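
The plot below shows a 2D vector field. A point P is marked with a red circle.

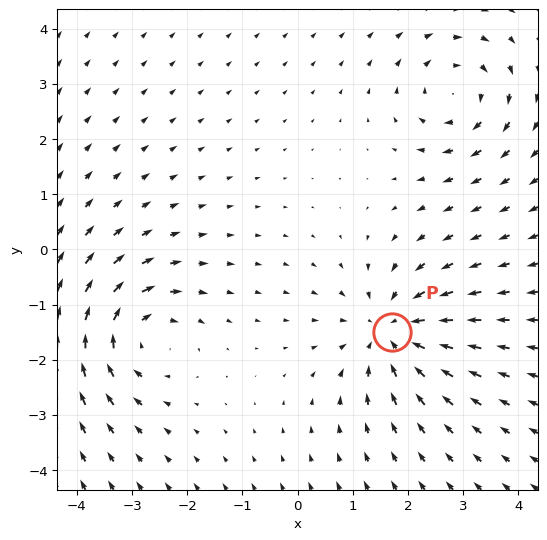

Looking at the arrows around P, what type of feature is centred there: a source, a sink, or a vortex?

sink

At P (1.7, -1.5) the arrows converge inward. Divergence about -3, curl ≈0 — negative divergence with near-zero curl is a sink.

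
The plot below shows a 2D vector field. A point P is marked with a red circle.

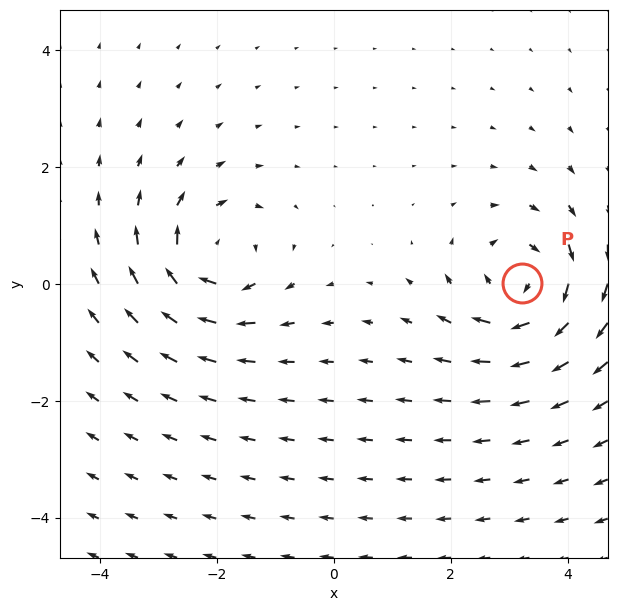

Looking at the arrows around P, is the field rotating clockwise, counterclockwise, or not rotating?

clockwise

Near P at (3.2, 0.0) the arrows circulate clockwise. The curl (z-component) there is about -6; negative curl means clockwise rotation.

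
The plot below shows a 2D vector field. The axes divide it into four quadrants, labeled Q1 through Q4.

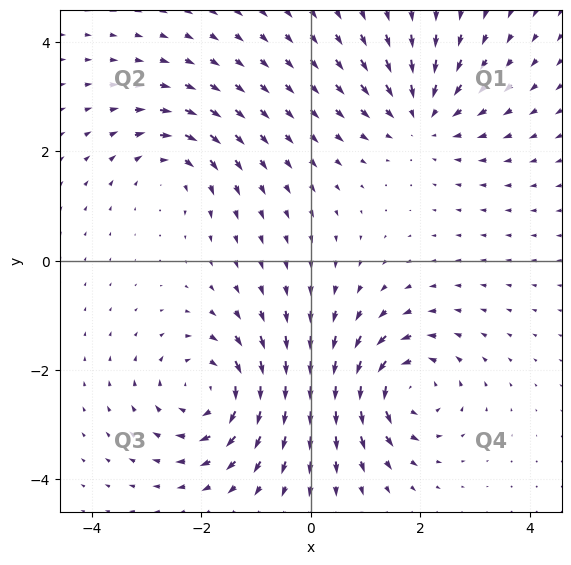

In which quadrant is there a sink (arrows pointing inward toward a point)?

Q1

The sink sits at approximately (2.0, 2.6), which lies in quadrant Q1. The divergence there is about -4, negative as expected for a sink.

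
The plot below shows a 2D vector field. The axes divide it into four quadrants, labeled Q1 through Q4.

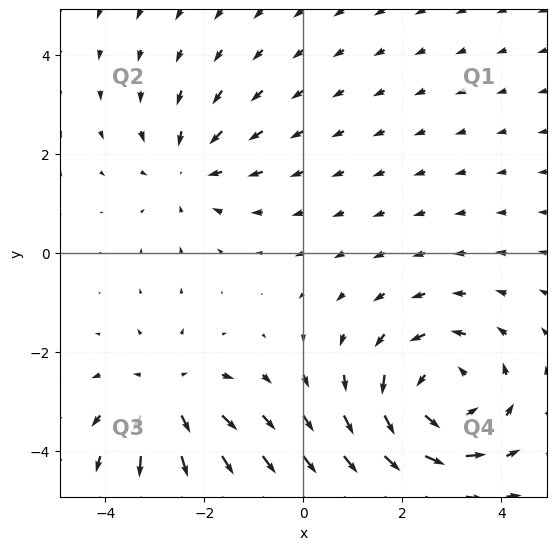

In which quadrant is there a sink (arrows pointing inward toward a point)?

Q2

The sink sits at approximately (-2.3, 1.7), which lies in quadrant Q2. The divergence there is about -3, negative as expected for a sink.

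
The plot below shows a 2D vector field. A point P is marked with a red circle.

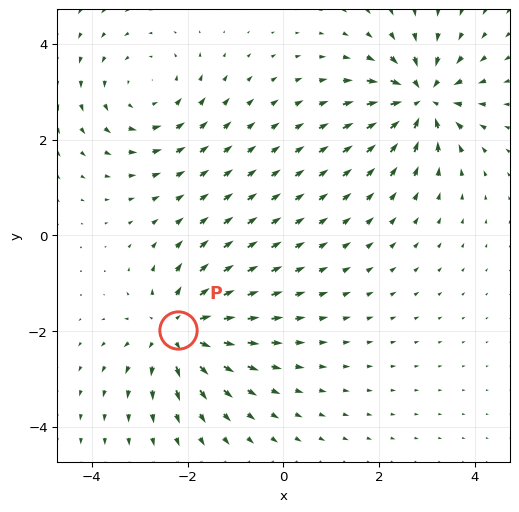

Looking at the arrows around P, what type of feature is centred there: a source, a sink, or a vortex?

At P (-2.2, -2.0) the arrows spread outward. Divergence about +5, curl ≈0 — positive divergence with near-zero curl is a source.

source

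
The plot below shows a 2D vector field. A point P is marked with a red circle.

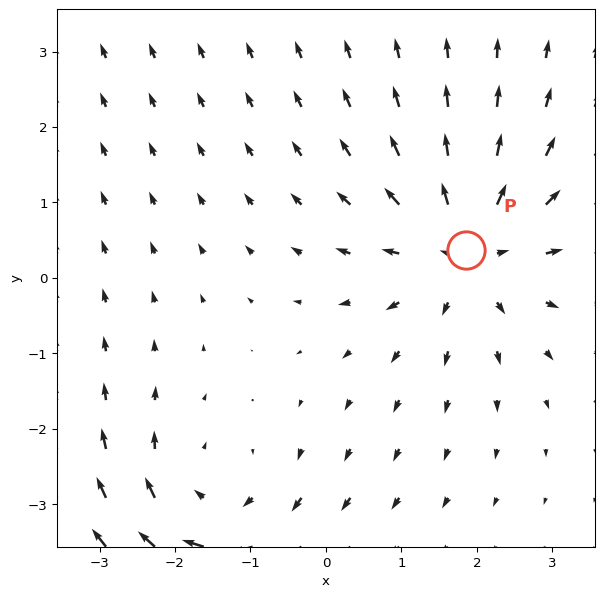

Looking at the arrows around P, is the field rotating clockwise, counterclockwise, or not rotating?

not rotating

Near P at (1.9, 0.4) the arrows show no circulation. The curl there is ≈0.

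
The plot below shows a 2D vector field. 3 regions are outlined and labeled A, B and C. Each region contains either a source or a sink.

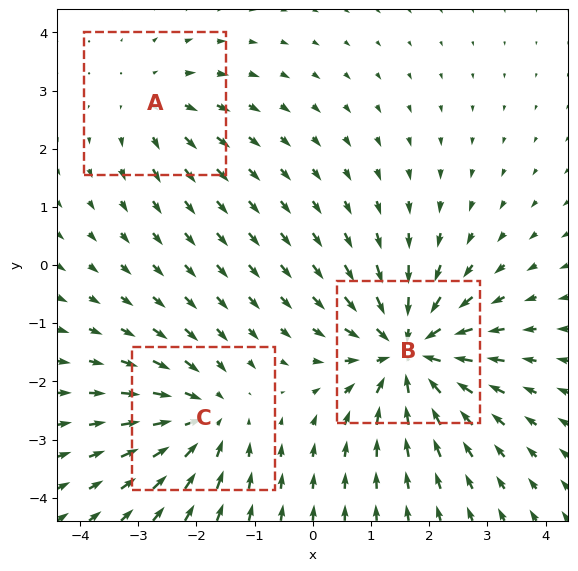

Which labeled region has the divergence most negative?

Divergence at each region's feature centre — A: about +2, B: about -5, C: about -3. Region B is most negative.

B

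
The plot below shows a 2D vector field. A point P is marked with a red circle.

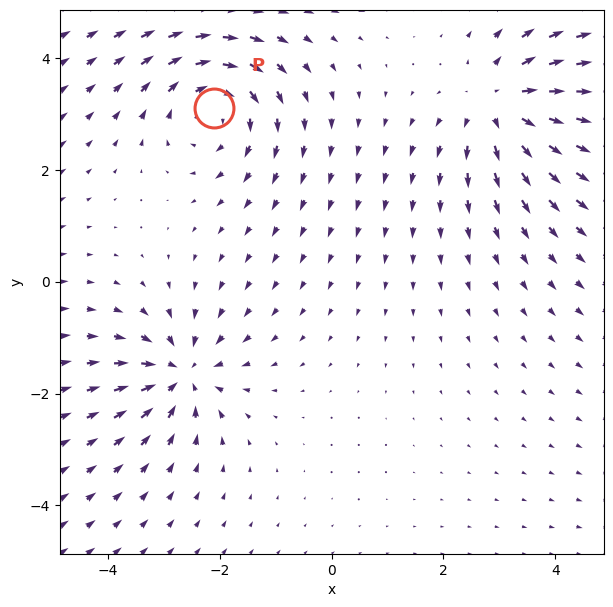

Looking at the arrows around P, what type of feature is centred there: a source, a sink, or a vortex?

vortex

At P (-2.1, 3.1) the arrows circulate clockwise. Divergence ≈0, curl about -3 — near-zero divergence with nonzero curl is a vortex.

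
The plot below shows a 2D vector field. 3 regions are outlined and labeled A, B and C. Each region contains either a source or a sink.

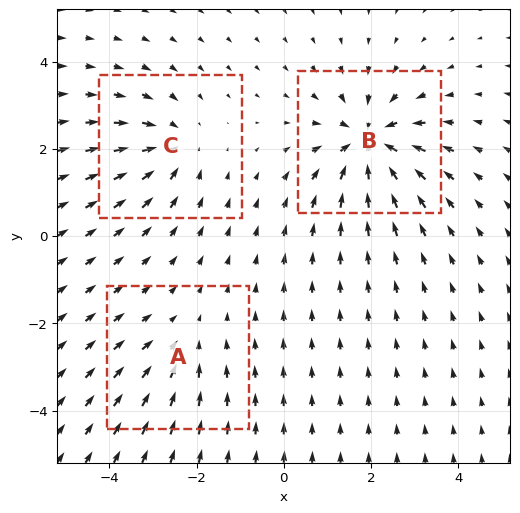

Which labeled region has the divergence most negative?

B

Divergence at each region's feature centre — A: about -2, B: about -5, C: about -3. Region B is most negative.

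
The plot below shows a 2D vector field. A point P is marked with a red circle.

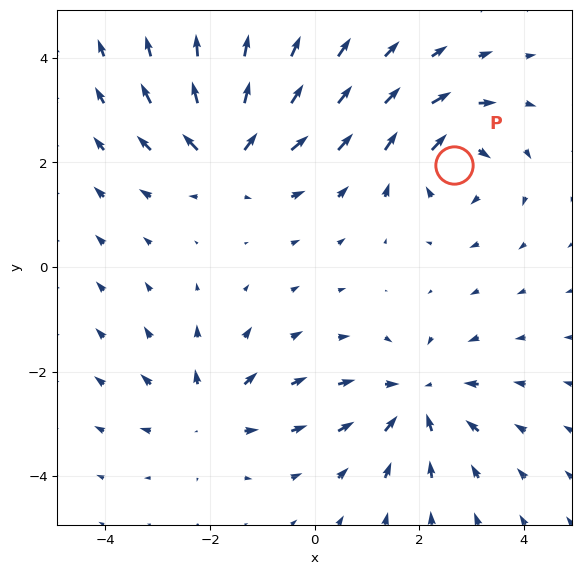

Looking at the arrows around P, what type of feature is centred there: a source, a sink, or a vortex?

At P (2.7, 1.9) the arrows circulate clockwise. Divergence ≈0, curl about -5 — near-zero divergence with nonzero curl is a vortex.

vortex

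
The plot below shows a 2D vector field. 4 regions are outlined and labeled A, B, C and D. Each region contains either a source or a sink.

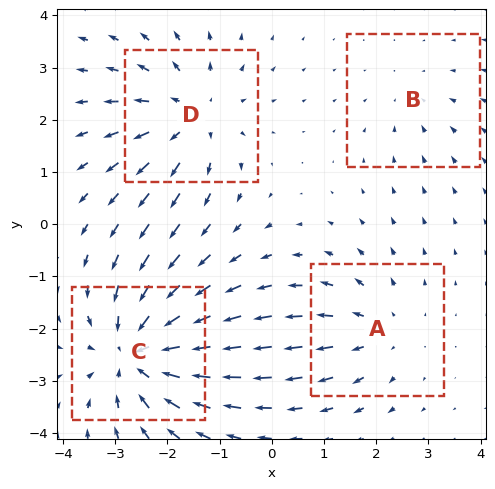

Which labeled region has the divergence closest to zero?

Divergence at each region's feature centre — A: about +3, B: about -2, C: about -6, D: about +4. Region B is closest to zero.

B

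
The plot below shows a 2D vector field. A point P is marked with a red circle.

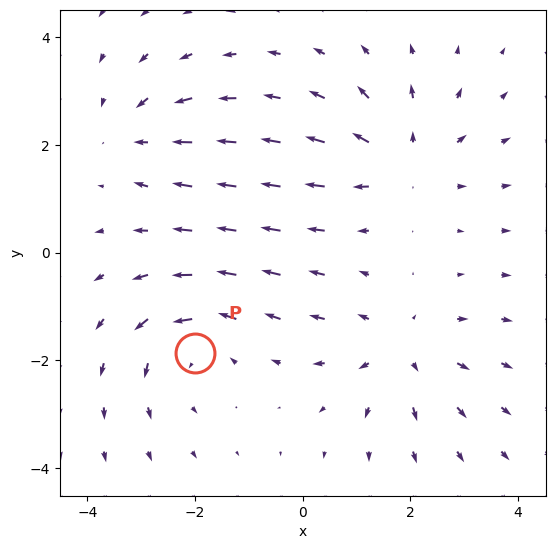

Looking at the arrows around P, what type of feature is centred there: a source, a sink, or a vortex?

vortex

At P (-2.0, -1.9) the arrows circulate counterclockwise. Divergence ≈0, curl about +3 — near-zero divergence with nonzero curl is a vortex.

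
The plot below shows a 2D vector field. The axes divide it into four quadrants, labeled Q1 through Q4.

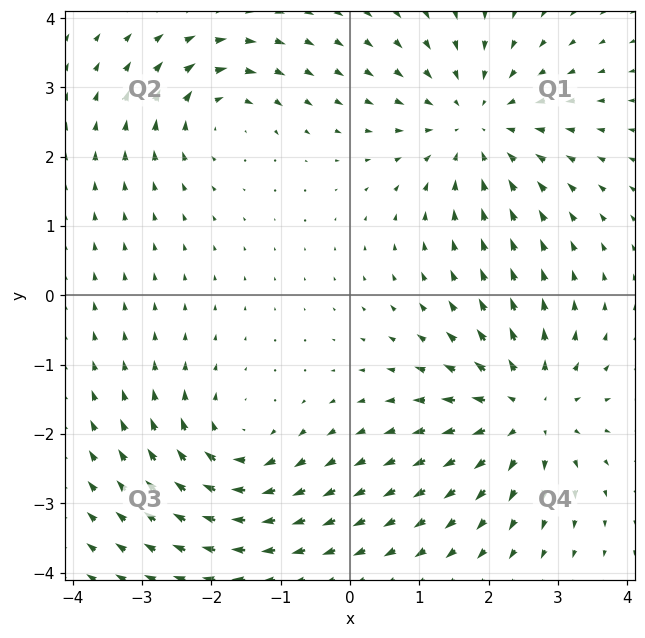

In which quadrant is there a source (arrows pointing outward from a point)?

Q4

The source sits at approximately (2.5, -1.7), which lies in quadrant Q4. The divergence there is about +5, positive as expected for a source.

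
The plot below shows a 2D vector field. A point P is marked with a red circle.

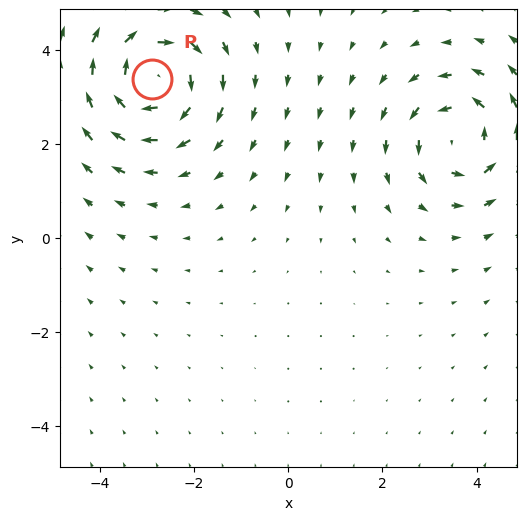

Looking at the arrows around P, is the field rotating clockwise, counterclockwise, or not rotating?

clockwise

Near P at (-2.9, 3.4) the arrows circulate clockwise. The curl (z-component) there is about -4; negative curl means clockwise rotation.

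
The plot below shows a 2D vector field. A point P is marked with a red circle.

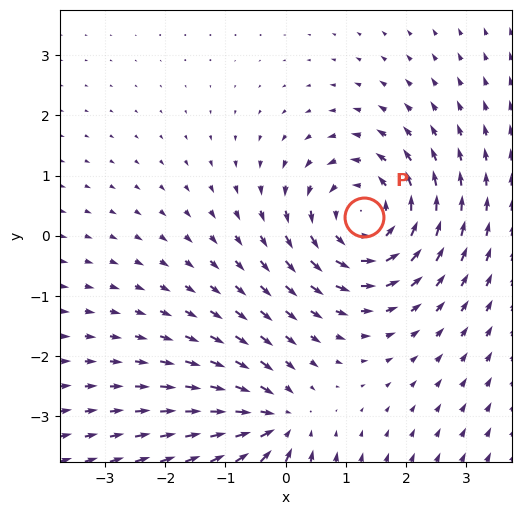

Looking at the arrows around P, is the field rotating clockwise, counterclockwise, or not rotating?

counterclockwise

Near P at (1.3, 0.3) the arrows circulate counterclockwise. The curl (z-component) there is about +5; positive curl means counterclockwise rotation.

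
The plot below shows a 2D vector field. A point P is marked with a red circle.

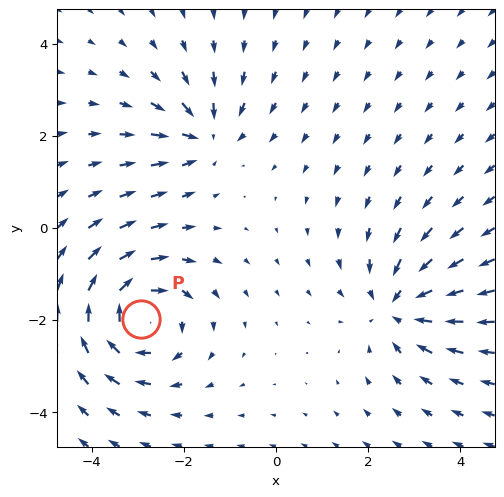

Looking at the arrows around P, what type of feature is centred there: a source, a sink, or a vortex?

vortex

At P (-2.9, -2.0) the arrows circulate clockwise. Divergence ≈0, curl about -5 — near-zero divergence with nonzero curl is a vortex.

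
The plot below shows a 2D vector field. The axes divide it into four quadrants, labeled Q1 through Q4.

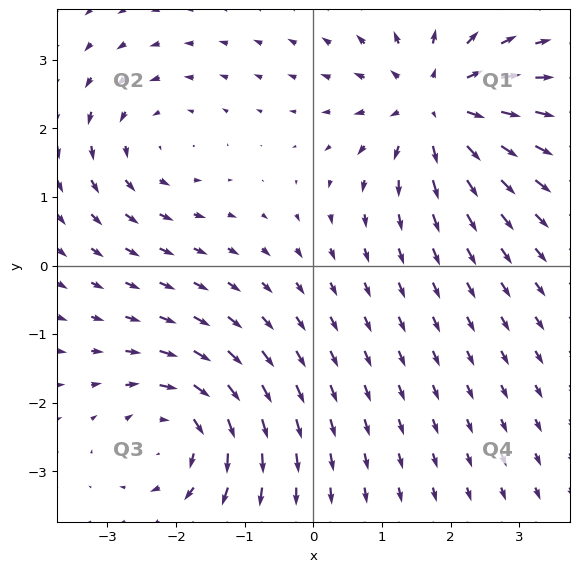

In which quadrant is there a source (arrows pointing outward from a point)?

The source sits at approximately (1.8, 2.4), which lies in quadrant Q1. The divergence there is about +4, positive as expected for a source.

Q1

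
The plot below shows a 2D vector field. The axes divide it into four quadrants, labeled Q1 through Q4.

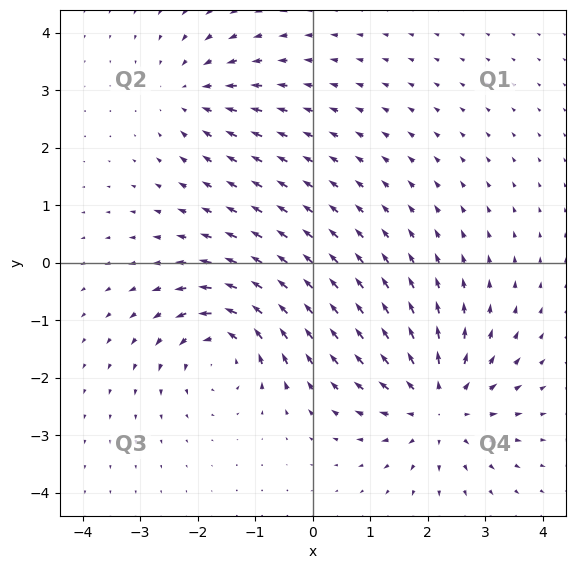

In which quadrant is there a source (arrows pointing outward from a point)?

Q4

The source sits at approximately (2.2, -2.5), which lies in quadrant Q4. The divergence there is about +5, positive as expected for a source.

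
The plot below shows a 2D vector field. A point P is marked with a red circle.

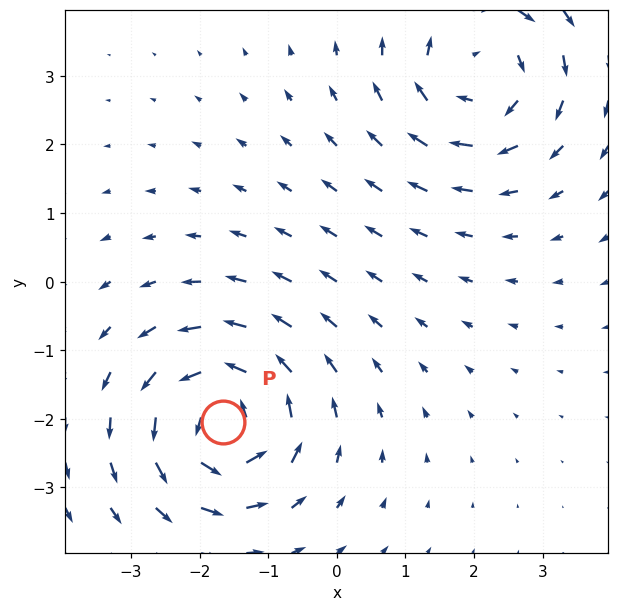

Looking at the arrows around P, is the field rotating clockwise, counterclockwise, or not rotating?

Near P at (-1.7, -2.0) the arrows circulate counterclockwise. The curl (z-component) there is about +5; positive curl means counterclockwise rotation.

counterclockwise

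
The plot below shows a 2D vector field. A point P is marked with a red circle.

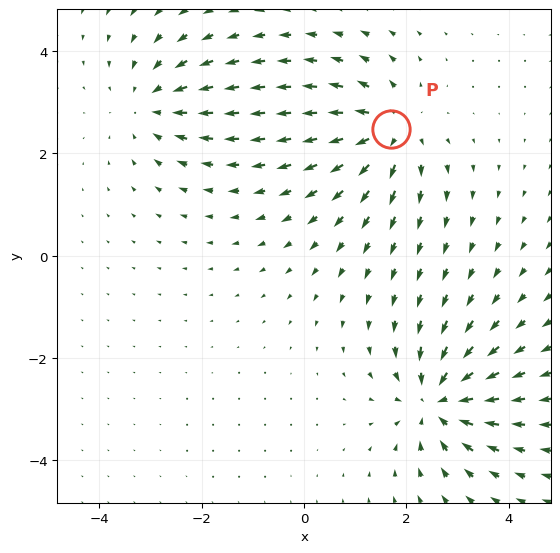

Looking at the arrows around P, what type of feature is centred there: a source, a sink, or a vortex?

source

At P (1.7, 2.5) the arrows spread outward. Divergence about +4, curl ≈0 — positive divergence with near-zero curl is a source.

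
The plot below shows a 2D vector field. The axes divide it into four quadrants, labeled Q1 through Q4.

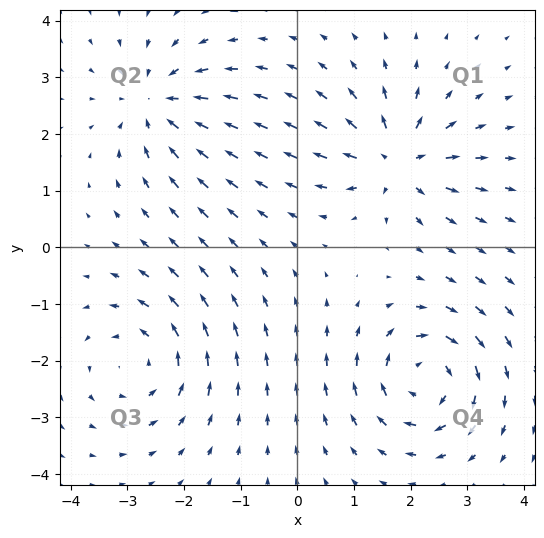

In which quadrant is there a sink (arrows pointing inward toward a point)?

Q2

The sink sits at approximately (-2.5, 2.5), which lies in quadrant Q2. The divergence there is about -5, negative as expected for a sink.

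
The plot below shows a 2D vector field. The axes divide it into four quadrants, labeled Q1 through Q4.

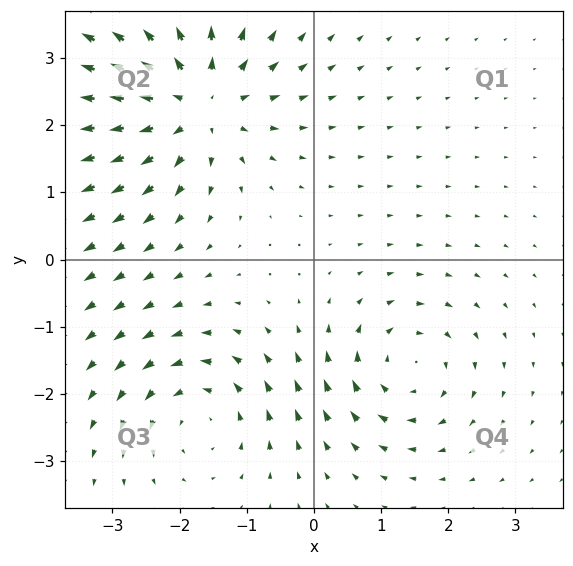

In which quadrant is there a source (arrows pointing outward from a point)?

The source sits at approximately (-1.7, 2.3), which lies in quadrant Q2. The divergence there is about +5, positive as expected for a source.

Q2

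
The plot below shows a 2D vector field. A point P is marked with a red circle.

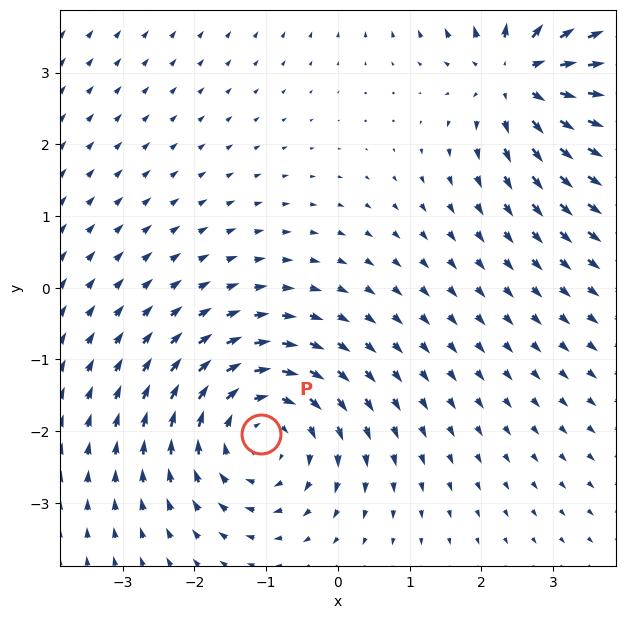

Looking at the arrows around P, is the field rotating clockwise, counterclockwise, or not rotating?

Near P at (-1.1, -2.0) the arrows circulate clockwise. The curl (z-component) there is about -4; negative curl means clockwise rotation.

clockwise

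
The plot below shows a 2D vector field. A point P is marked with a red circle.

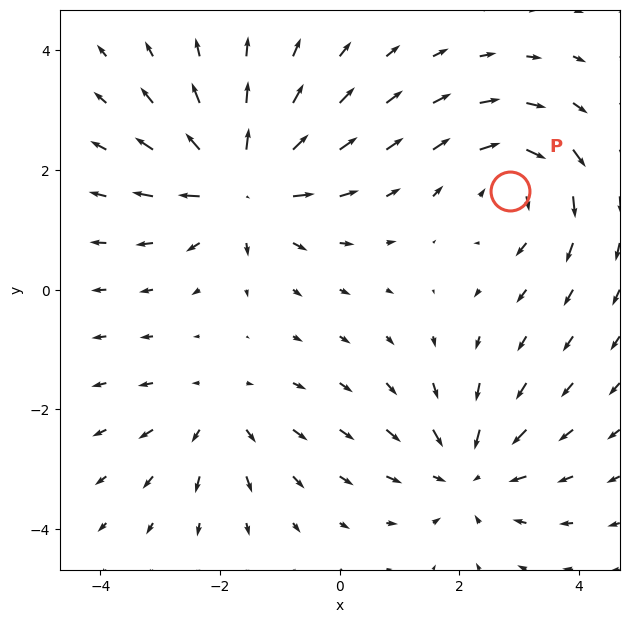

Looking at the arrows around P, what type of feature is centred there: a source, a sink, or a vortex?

At P (2.8, 1.6) the arrows circulate clockwise. Divergence ≈0, curl about -4 — near-zero divergence with nonzero curl is a vortex.

vortex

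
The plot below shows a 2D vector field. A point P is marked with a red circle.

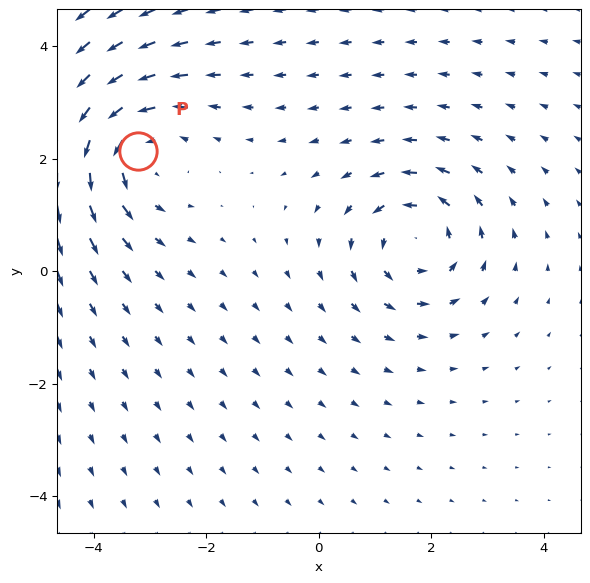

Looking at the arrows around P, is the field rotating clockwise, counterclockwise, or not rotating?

counterclockwise

Near P at (-3.2, 2.1) the arrows circulate counterclockwise. The curl (z-component) there is about +3; positive curl means counterclockwise rotation.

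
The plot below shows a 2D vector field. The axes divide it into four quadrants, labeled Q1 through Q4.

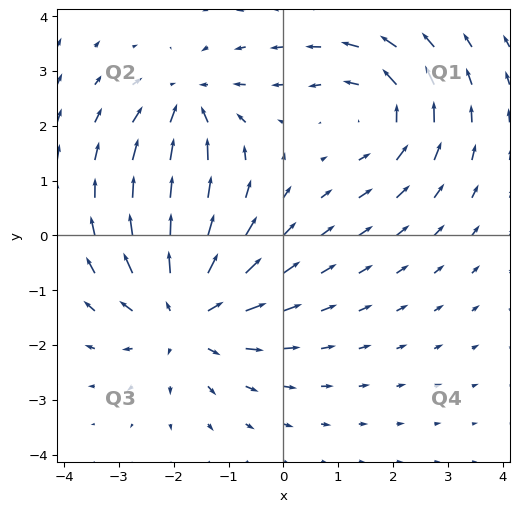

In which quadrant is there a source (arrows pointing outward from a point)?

Q3

The source sits at approximately (-1.8, -1.4), which lies in quadrant Q3. The divergence there is about +4, positive as expected for a source.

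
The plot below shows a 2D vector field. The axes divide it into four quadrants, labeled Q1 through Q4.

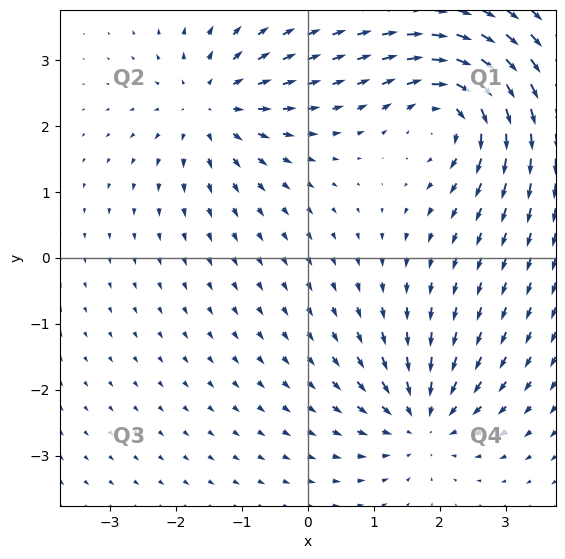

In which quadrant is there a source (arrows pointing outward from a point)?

The source sits at approximately (-1.5, 2.3), which lies in quadrant Q2. The divergence there is about +4, positive as expected for a source.

Q2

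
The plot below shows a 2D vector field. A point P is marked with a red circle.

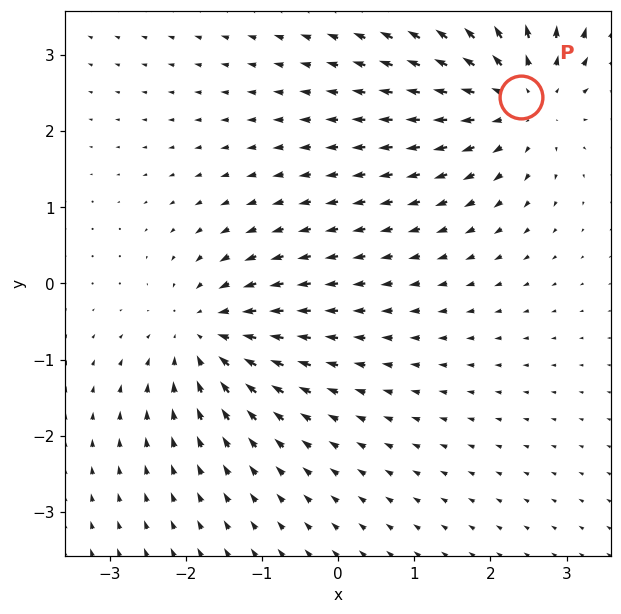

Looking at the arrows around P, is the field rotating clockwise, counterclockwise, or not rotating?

not rotating

Near P at (2.4, 2.5) the arrows show no circulation. The curl there is ≈0.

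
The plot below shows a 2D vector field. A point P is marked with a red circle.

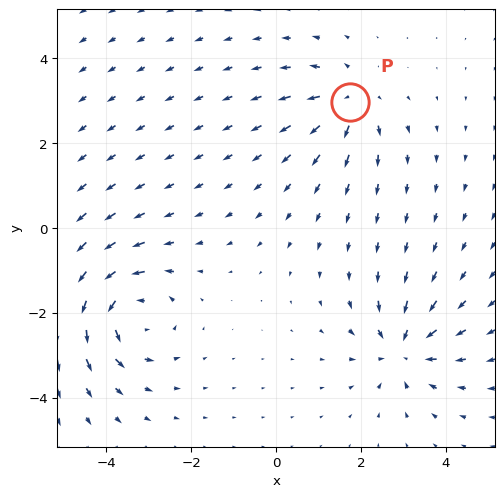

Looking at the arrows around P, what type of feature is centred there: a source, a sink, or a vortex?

source

At P (1.7, 3.0) the arrows spread outward. Divergence about +4, curl ≈0 — positive divergence with near-zero curl is a source.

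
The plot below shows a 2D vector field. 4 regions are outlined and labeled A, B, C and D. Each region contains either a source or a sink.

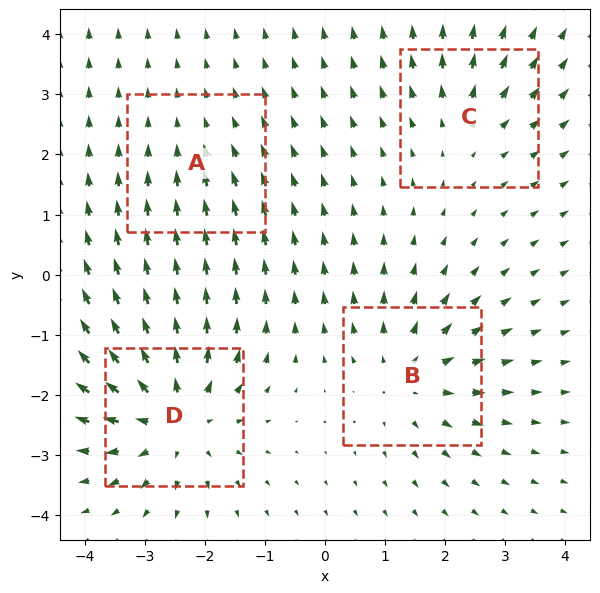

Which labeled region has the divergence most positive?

Divergence at each region's feature centre — A: about -2, B: about +5, C: about +3, D: about +7. Region D is most positive.

D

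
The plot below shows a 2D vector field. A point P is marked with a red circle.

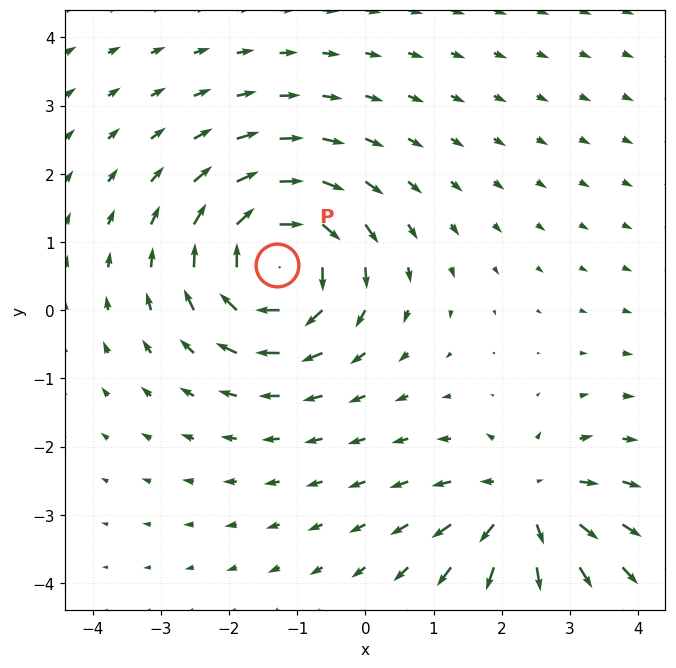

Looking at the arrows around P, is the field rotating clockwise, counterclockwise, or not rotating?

clockwise

Near P at (-1.3, 0.7) the arrows circulate clockwise. The curl (z-component) there is about -6; negative curl means clockwise rotation.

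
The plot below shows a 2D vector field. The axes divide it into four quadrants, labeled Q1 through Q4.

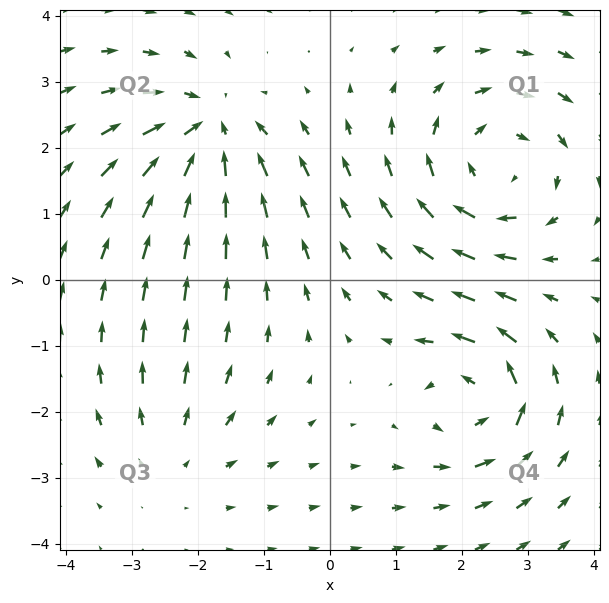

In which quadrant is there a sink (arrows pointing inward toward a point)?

The sink sits at approximately (-1.8, 2.2), which lies in quadrant Q2. The divergence there is about -5, negative as expected for a sink.

Q2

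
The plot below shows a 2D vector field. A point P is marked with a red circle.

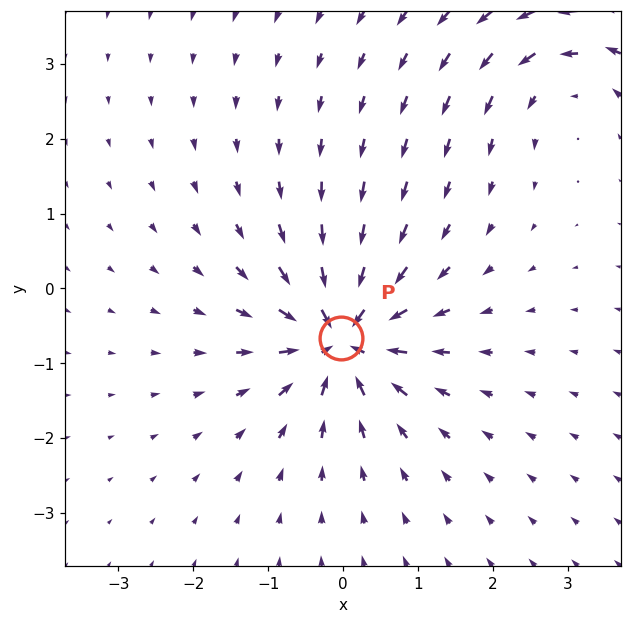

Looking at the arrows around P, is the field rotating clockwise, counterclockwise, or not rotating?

Near P at (-0.0, -0.7) the arrows show no circulation. The curl there is ≈0.

not rotating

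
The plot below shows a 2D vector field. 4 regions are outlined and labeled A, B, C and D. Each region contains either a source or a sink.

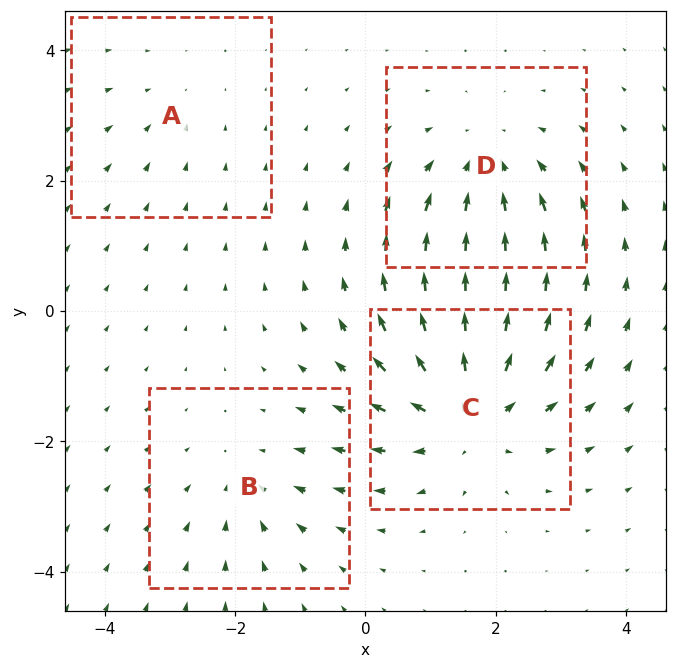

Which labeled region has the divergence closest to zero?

Divergence at each region's feature centre — A: about -2, B: about -3, C: about +6, D: about -4. Region A is closest to zero.

A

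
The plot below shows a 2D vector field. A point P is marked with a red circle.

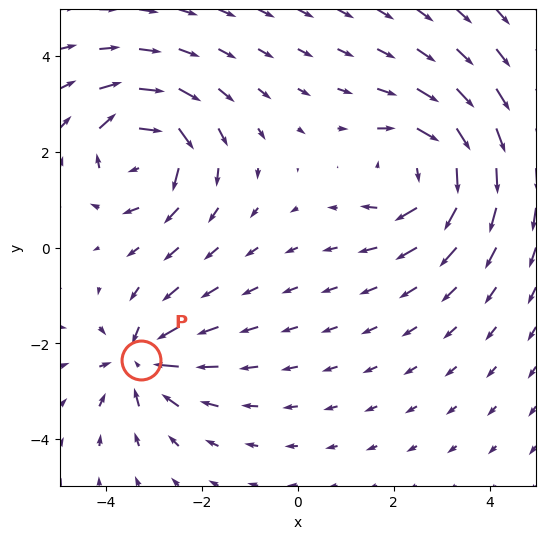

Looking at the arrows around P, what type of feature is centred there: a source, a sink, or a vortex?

sink

At P (-3.3, -2.4) the arrows converge inward. Divergence about -5, curl ≈0 — negative divergence with near-zero curl is a sink.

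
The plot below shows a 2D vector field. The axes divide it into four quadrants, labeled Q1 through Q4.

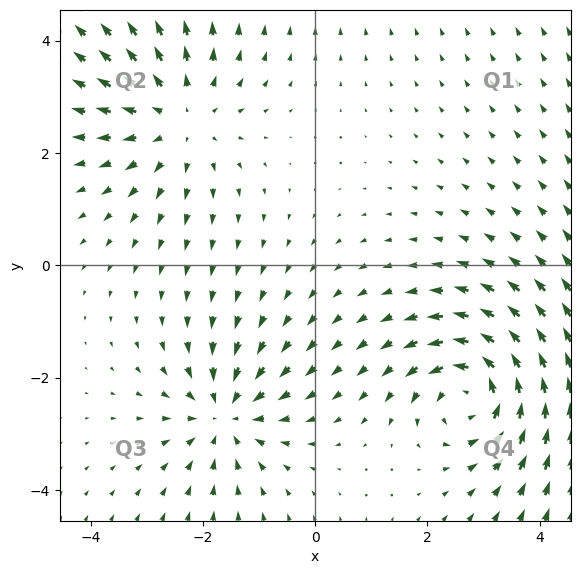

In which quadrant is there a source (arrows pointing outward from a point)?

Q2

The source sits at approximately (-2.4, 2.6), which lies in quadrant Q2. The divergence there is about +3, positive as expected for a source.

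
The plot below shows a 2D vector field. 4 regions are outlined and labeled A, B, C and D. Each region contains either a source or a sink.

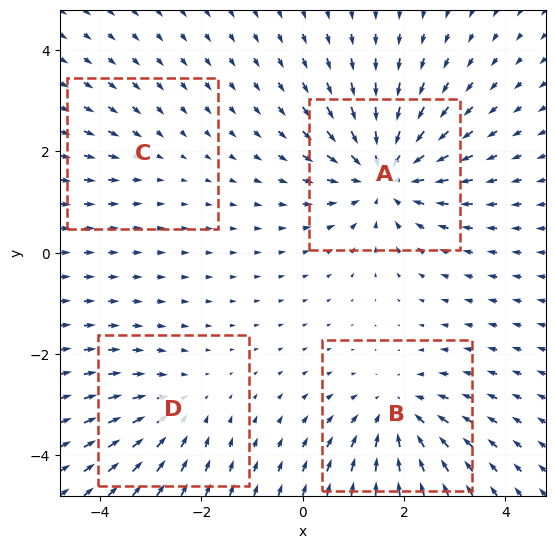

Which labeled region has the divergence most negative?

Divergence at each region's feature centre — A: about -6, B: about -4, C: about -2, D: about -3. Region A is most negative.

A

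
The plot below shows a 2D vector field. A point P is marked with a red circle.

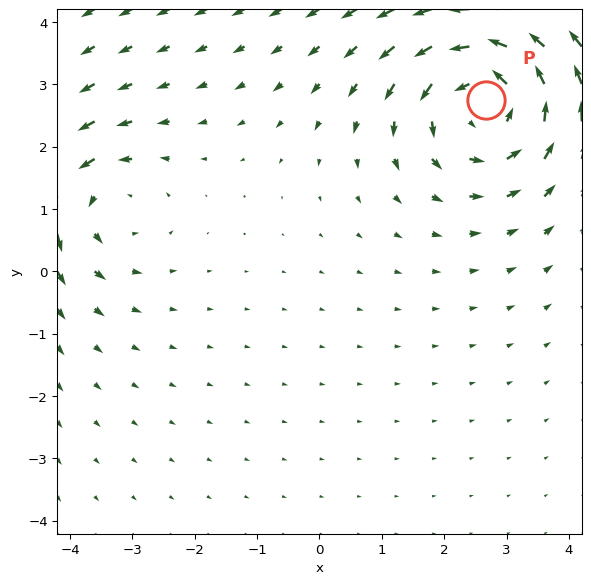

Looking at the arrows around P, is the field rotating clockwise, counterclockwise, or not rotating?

counterclockwise

Near P at (2.7, 2.7) the arrows circulate counterclockwise. The curl (z-component) there is about +4; positive curl means counterclockwise rotation.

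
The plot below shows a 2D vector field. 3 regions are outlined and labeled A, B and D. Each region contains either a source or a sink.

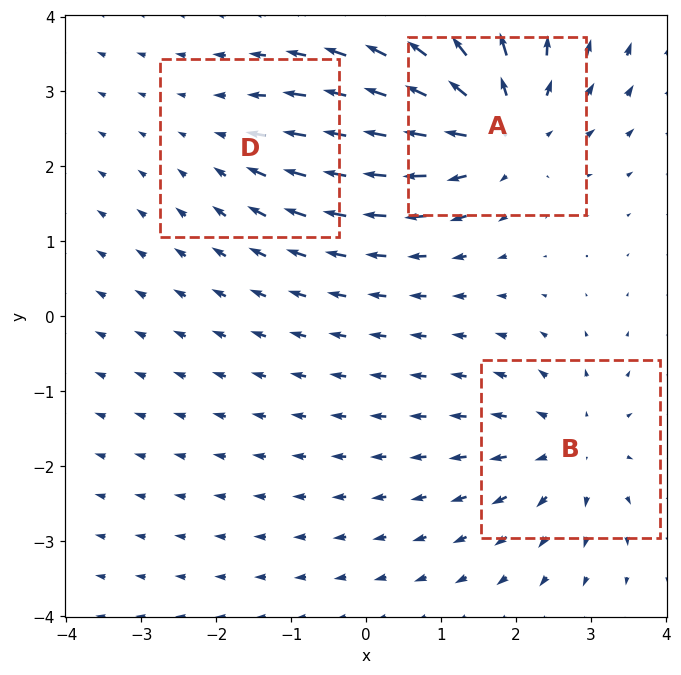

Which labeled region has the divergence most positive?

Divergence at each region's feature centre — A: about +5, B: about +3, D: about -2. Region A is most positive.

A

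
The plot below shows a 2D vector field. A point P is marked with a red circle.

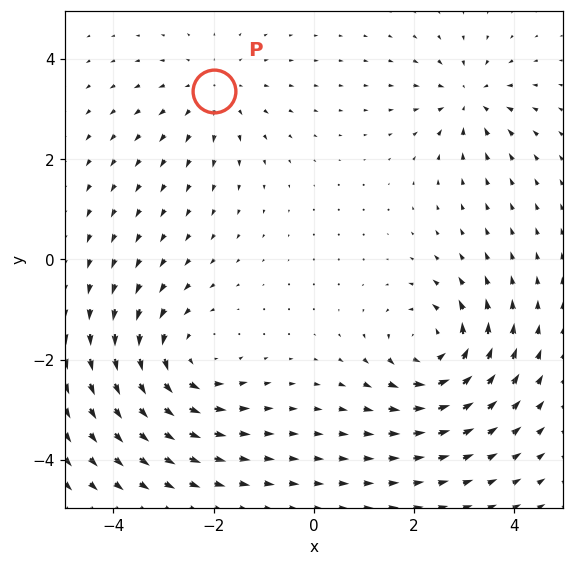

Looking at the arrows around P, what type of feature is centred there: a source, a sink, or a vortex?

source

At P (-2.0, 3.4) the arrows spread outward. Divergence about +3, curl ≈0 — positive divergence with near-zero curl is a source.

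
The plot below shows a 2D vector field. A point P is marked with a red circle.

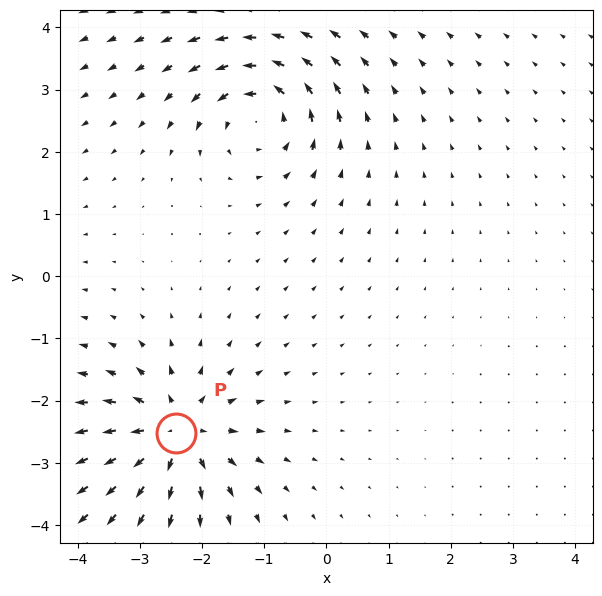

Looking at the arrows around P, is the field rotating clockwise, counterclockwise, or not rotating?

Near P at (-2.4, -2.5) the arrows show no circulation. The curl there is ≈0.

not rotating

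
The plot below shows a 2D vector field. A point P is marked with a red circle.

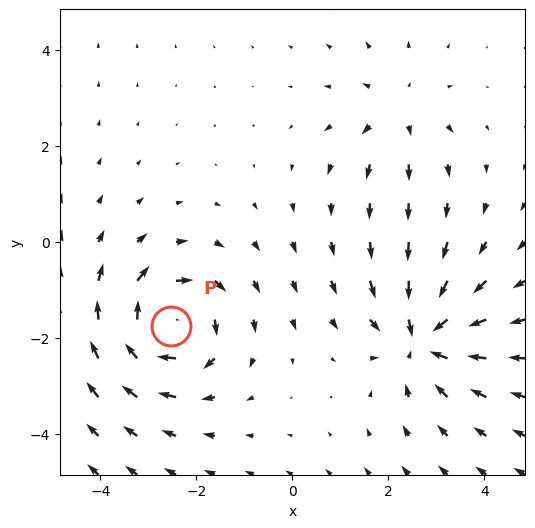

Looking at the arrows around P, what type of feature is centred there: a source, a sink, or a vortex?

At P (-2.5, -1.7) the arrows circulate clockwise. Divergence ≈0, curl about -6 — near-zero divergence with nonzero curl is a vortex.

vortex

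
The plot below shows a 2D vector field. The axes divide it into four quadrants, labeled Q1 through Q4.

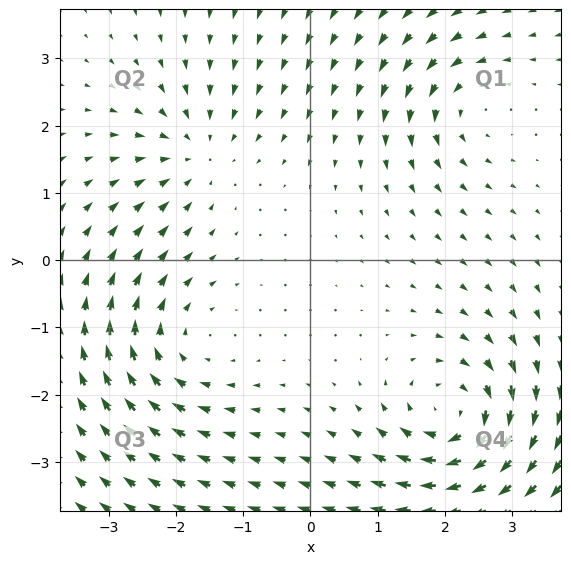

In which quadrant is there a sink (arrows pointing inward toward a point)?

The sink sits at approximately (-1.7, 1.6), which lies in quadrant Q2. The divergence there is about -3, negative as expected for a sink.

Q2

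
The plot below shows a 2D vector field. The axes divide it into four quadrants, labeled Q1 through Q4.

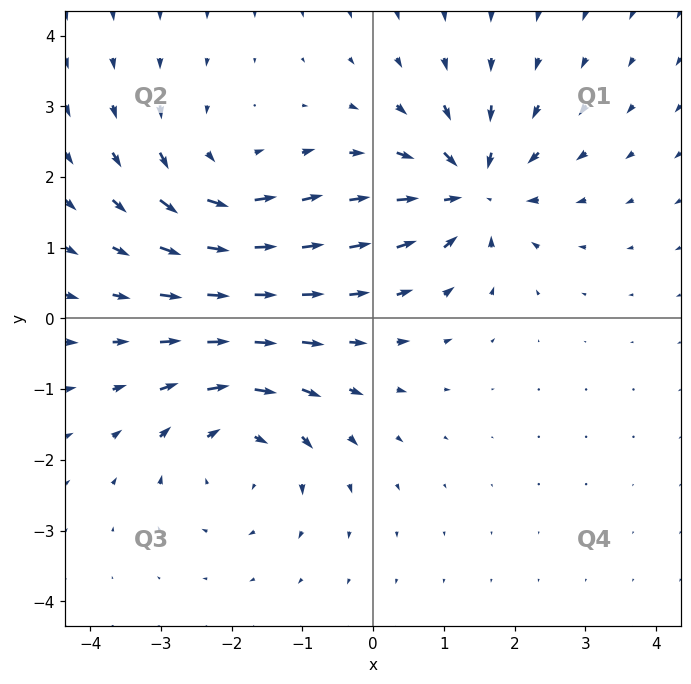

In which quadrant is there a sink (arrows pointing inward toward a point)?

The sink sits at approximately (1.4, 1.8), which lies in quadrant Q1. The divergence there is about -6, negative as expected for a sink.

Q1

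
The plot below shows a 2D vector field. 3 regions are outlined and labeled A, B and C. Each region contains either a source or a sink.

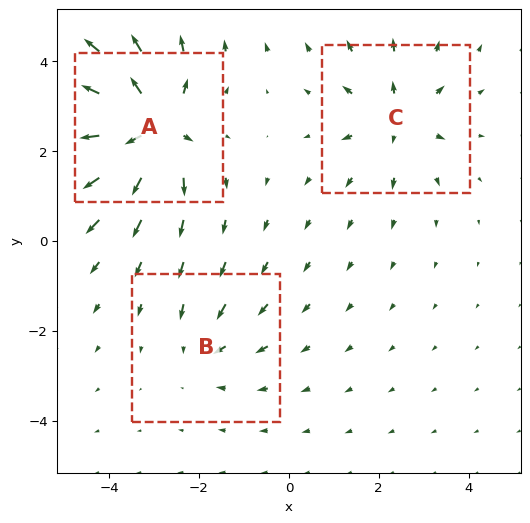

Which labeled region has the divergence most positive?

A

Divergence at each region's feature centre — A: about +6, B: about -2, C: about +3. Region A is most positive.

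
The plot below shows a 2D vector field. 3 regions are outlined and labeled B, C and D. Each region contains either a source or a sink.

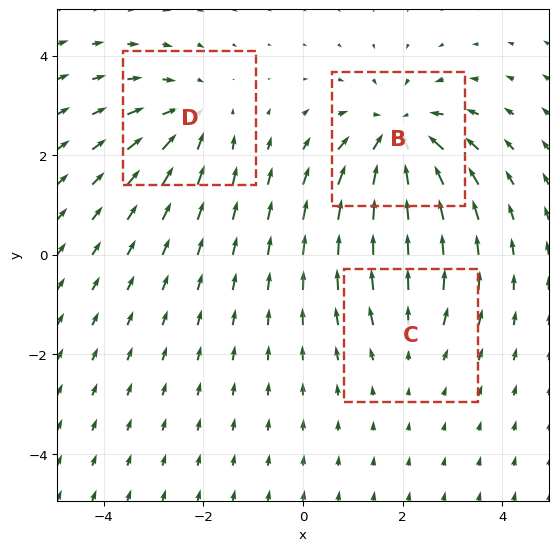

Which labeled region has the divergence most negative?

Divergence at each region's feature centre — B: about -4, C: about +2, D: about -3. Region B is most negative.

B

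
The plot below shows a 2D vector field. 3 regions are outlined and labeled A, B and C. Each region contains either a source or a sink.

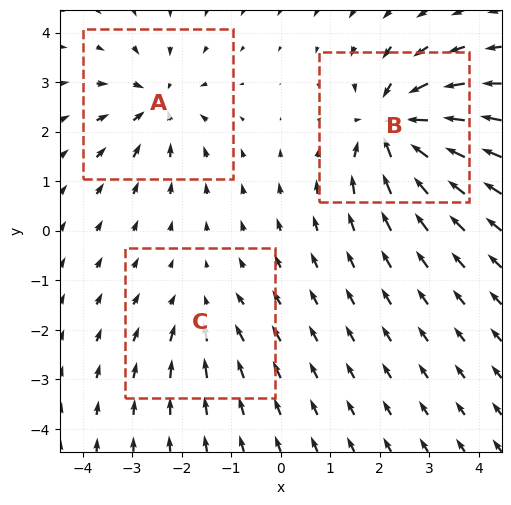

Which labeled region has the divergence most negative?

Divergence at each region's feature centre — A: about -4, B: about -6, C: about -2. Region B is most negative.

B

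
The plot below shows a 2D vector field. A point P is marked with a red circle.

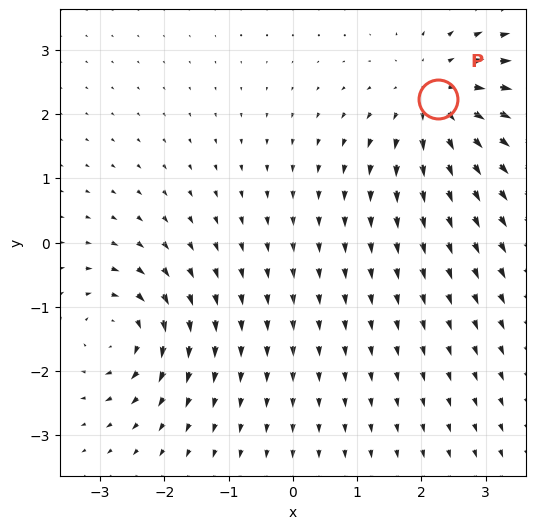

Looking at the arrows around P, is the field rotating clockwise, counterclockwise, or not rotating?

not rotating

Near P at (2.3, 2.2) the arrows show no circulation. The curl there is ≈0.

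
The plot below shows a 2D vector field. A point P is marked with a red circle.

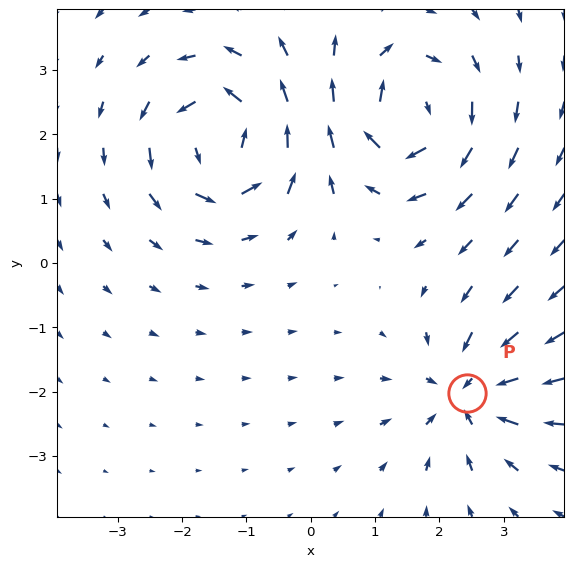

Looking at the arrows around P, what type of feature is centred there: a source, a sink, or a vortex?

sink

At P (2.4, -2.0) the arrows converge inward. Divergence about -5, curl ≈0 — negative divergence with near-zero curl is a sink.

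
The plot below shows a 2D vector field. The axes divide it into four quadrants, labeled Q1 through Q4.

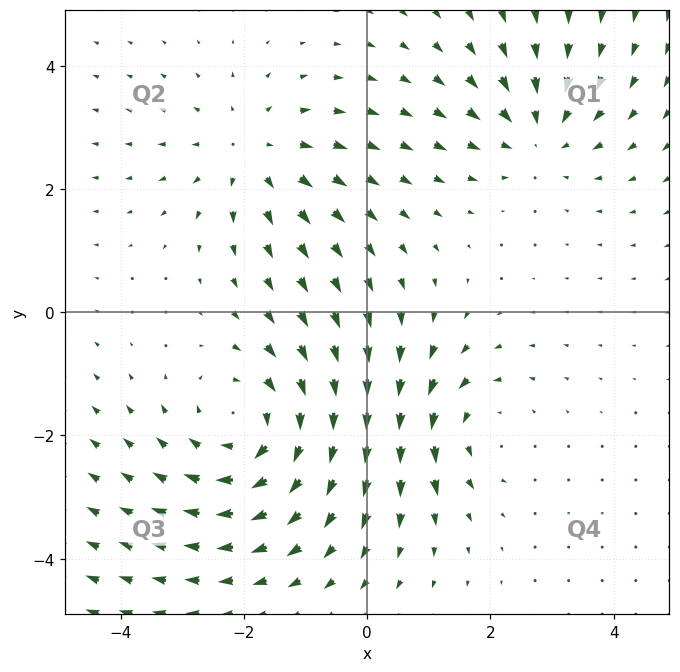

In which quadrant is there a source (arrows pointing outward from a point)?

Q2

The source sits at approximately (-1.8, 2.6), which lies in quadrant Q2. The divergence there is about +3, positive as expected for a source.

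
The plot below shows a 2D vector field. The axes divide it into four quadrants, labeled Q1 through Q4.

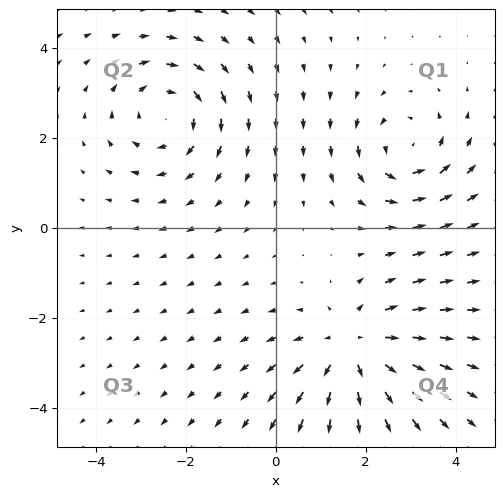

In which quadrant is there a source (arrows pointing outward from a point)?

The source sits at approximately (1.7, -2.7), which lies in quadrant Q4. The divergence there is about +4, positive as expected for a source.

Q4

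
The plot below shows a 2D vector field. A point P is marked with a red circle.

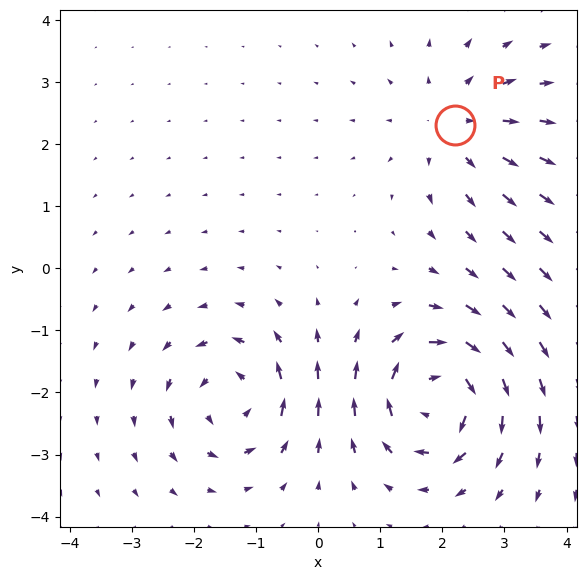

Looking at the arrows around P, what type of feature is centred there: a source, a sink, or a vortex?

source

At P (2.2, 2.3) the arrows spread outward. Divergence about +3, curl ≈0 — positive divergence with near-zero curl is a source.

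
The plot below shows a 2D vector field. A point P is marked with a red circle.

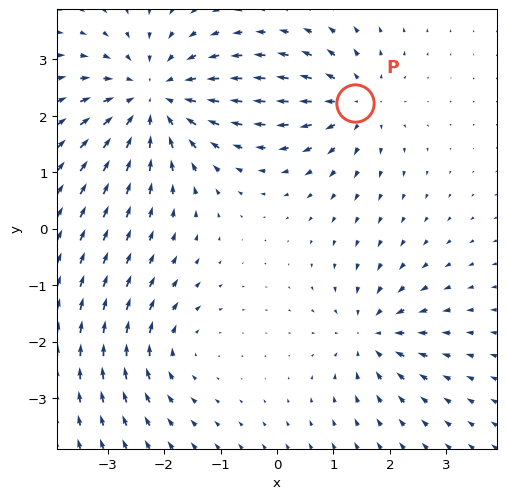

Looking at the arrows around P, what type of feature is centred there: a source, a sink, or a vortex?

At P (1.4, 2.2) the arrows spread outward. Divergence about +4, curl ≈0 — positive divergence with near-zero curl is a source.

source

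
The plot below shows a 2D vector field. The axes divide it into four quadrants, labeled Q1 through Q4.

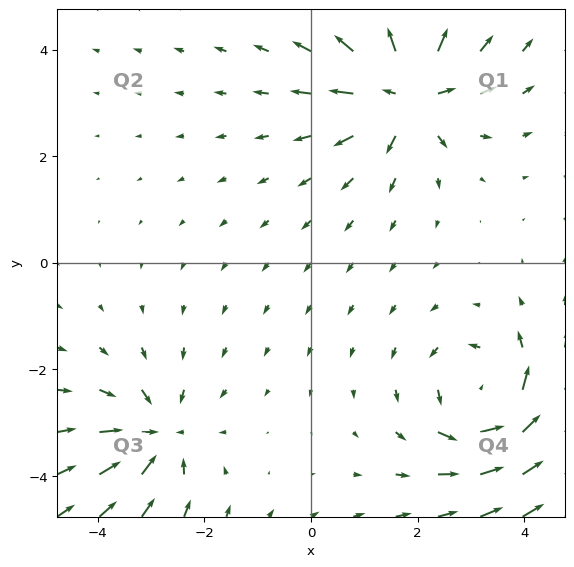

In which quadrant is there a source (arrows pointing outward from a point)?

The source sits at approximately (1.8, 3.2), which lies in quadrant Q1. The divergence there is about +5, positive as expected for a source.

Q1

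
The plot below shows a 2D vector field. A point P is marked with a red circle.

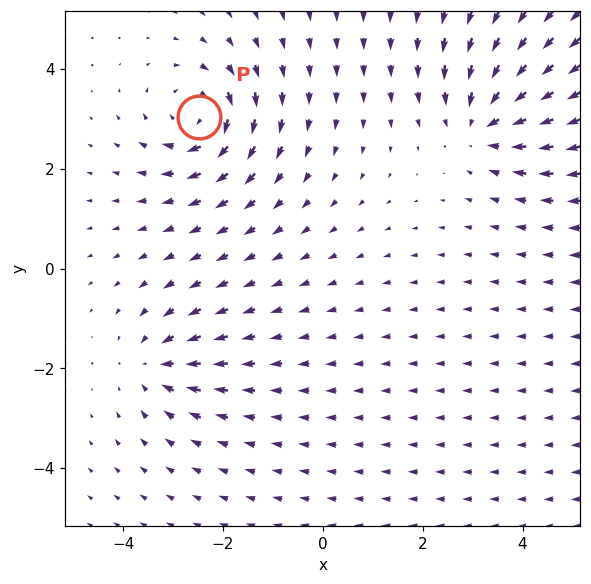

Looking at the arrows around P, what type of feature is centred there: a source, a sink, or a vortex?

At P (-2.5, 3.0) the arrows circulate clockwise. Divergence ≈0, curl about -5 — near-zero divergence with nonzero curl is a vortex.

vortex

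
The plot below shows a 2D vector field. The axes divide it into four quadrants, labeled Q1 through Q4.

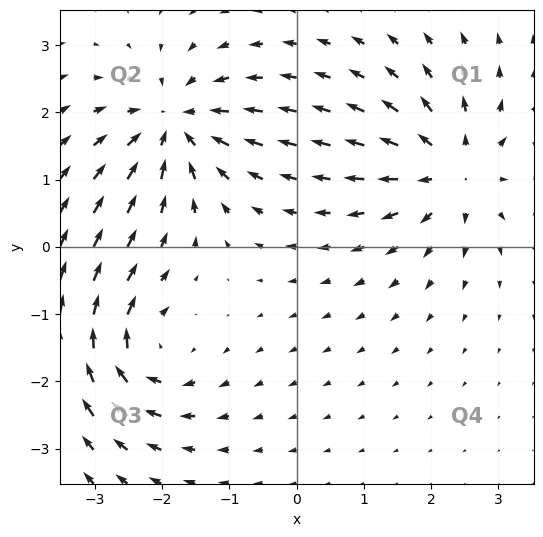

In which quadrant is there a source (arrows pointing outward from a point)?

Q1

The source sits at approximately (2.3, 1.1), which lies in quadrant Q1. The divergence there is about +4, positive as expected for a source.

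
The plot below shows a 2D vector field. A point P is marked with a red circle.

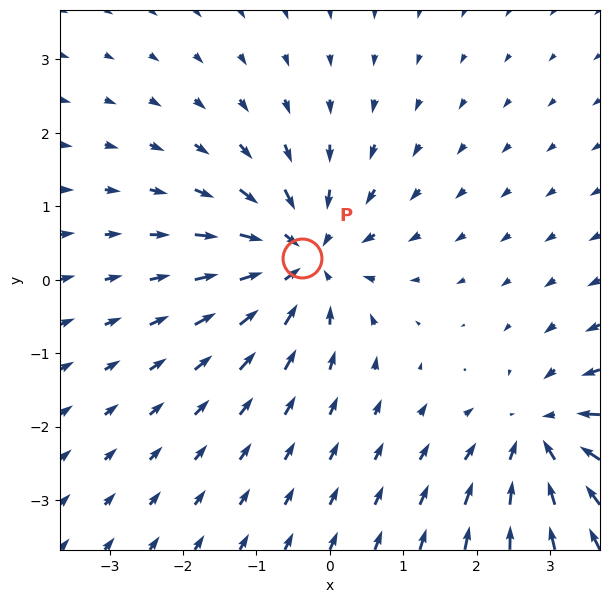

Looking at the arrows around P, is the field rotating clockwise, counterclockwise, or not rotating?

Near P at (-0.4, 0.3) the arrows show no circulation. The curl there is ≈0.

not rotating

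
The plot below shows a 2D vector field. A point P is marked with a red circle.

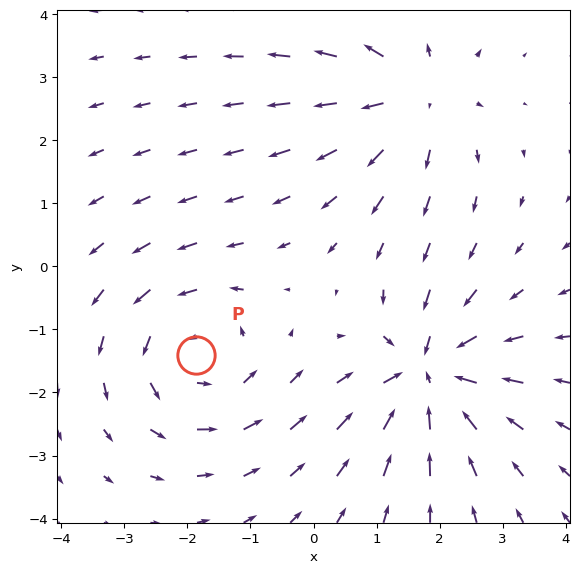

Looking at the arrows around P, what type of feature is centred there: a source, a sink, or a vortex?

At P (-1.9, -1.4) the arrows circulate counterclockwise. Divergence ≈0, curl about +4 — near-zero divergence with nonzero curl is a vortex.

vortex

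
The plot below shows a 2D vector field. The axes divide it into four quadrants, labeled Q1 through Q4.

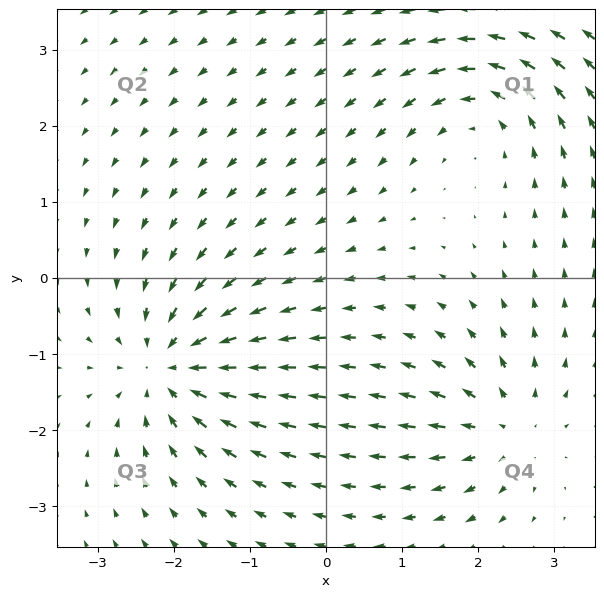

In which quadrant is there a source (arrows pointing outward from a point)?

Q4

The source sits at approximately (2.4, -2.0), which lies in quadrant Q4. The divergence there is about +4, positive as expected for a source.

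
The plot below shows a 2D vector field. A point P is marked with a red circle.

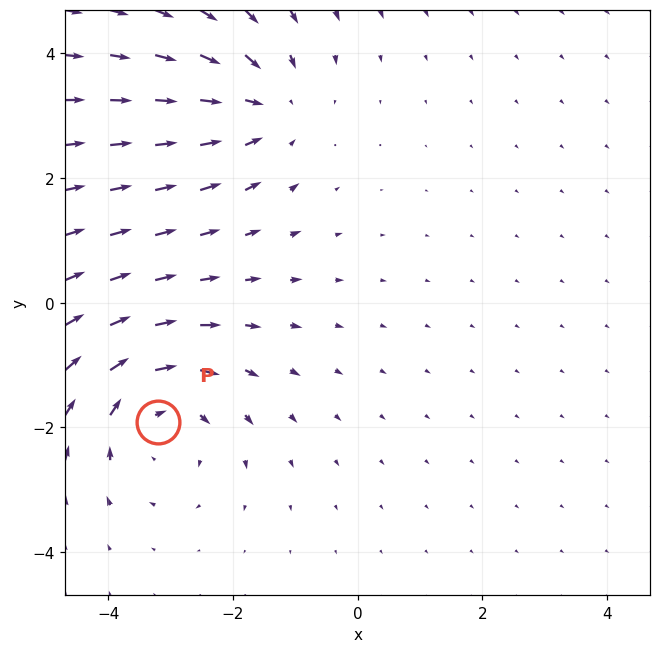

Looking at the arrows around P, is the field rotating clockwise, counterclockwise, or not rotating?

Near P at (-3.2, -1.9) the arrows circulate clockwise. The curl (z-component) there is about -3; negative curl means clockwise rotation.

clockwise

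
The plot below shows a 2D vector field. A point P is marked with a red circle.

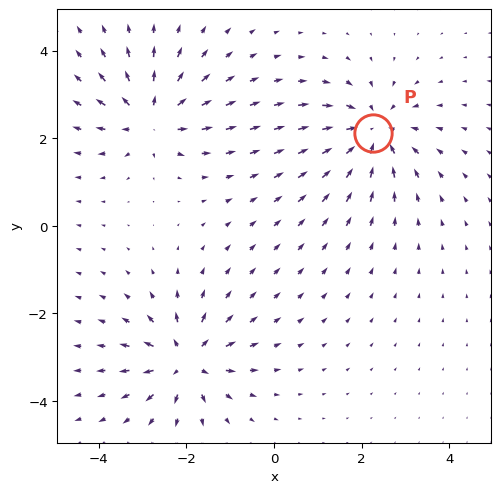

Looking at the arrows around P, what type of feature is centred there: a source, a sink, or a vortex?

sink

At P (2.3, 2.1) the arrows converge inward. Divergence about -4, curl ≈0 — negative divergence with near-zero curl is a sink.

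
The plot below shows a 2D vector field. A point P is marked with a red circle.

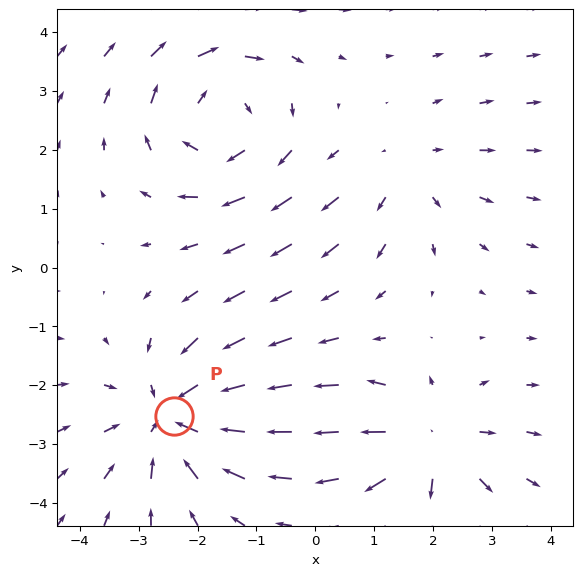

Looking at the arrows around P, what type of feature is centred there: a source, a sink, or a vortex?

At P (-2.4, -2.5) the arrows converge inward. Divergence about -5, curl ≈0 — negative divergence with near-zero curl is a sink.

sink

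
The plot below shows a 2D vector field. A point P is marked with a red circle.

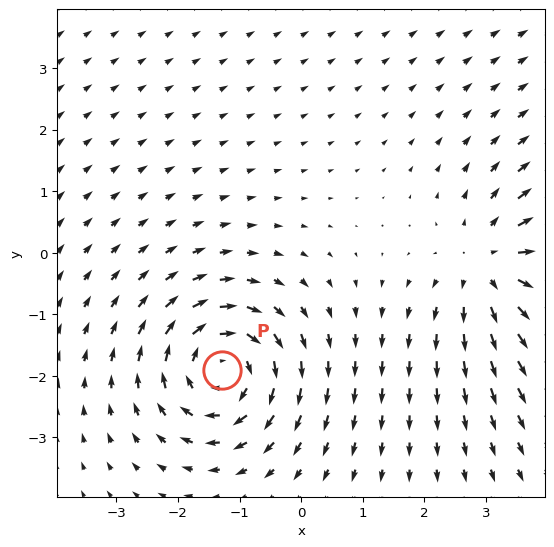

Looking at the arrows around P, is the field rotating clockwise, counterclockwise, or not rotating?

Near P at (-1.3, -1.9) the arrows circulate clockwise. The curl (z-component) there is about -6; negative curl means clockwise rotation.

clockwise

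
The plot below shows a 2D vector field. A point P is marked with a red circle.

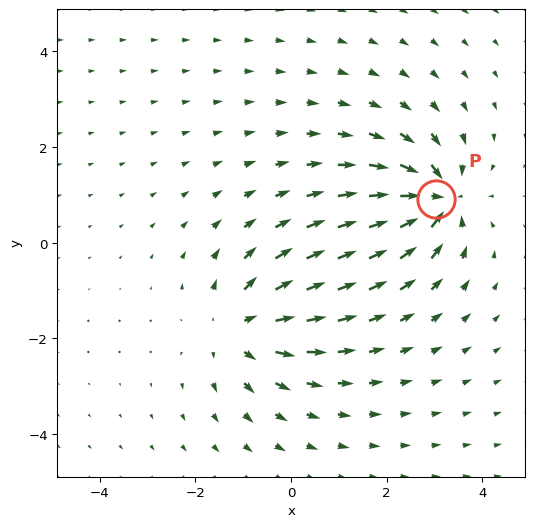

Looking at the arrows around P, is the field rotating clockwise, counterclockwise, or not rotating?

not rotating

Near P at (3.0, 0.9) the arrows show no circulation. The curl there is ≈0.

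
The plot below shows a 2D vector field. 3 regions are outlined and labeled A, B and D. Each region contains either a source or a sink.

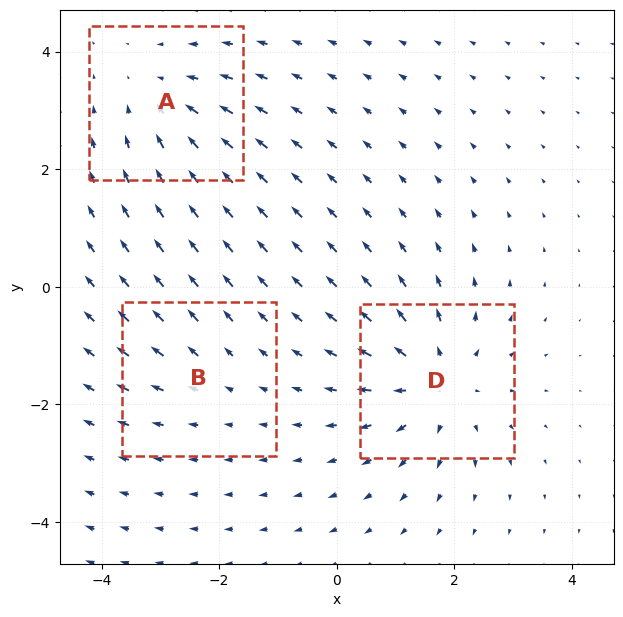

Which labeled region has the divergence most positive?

D

Divergence at each region's feature centre — A: about -3, B: about +2, D: about +5. Region D is most positive.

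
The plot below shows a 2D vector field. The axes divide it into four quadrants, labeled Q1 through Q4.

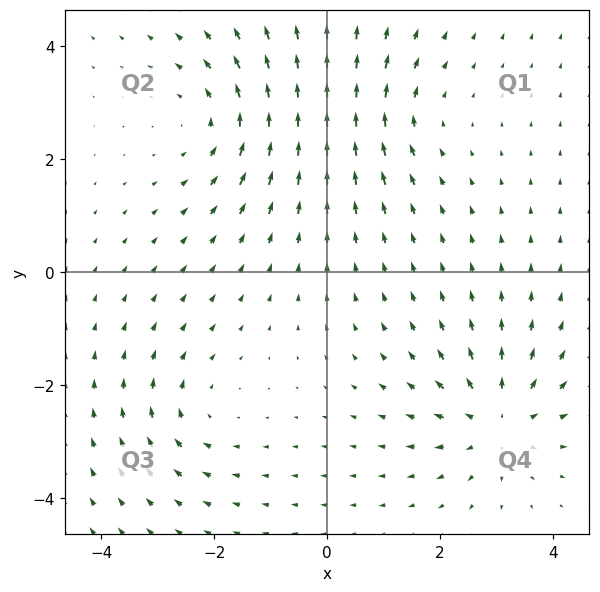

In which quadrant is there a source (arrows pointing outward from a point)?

Q4

The source sits at approximately (3.0, -2.6), which lies in quadrant Q4. The divergence there is about +4, positive as expected for a source.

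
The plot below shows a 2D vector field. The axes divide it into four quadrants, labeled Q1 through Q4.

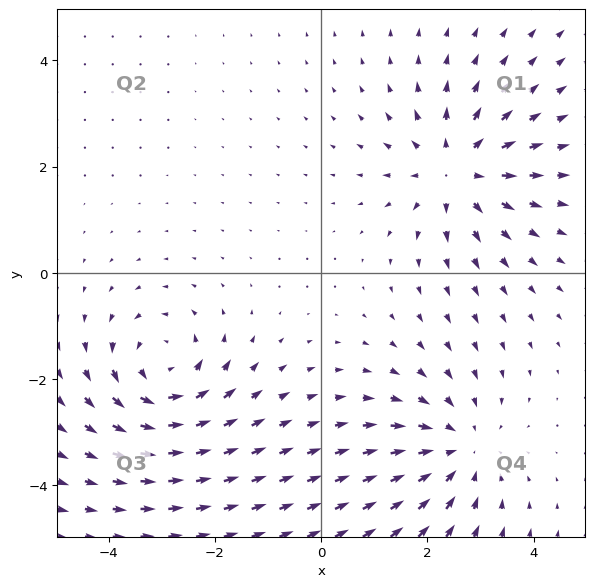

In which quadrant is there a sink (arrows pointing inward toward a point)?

Q4

The sink sits at approximately (2.6, -3.3), which lies in quadrant Q4. The divergence there is about -3, negative as expected for a sink.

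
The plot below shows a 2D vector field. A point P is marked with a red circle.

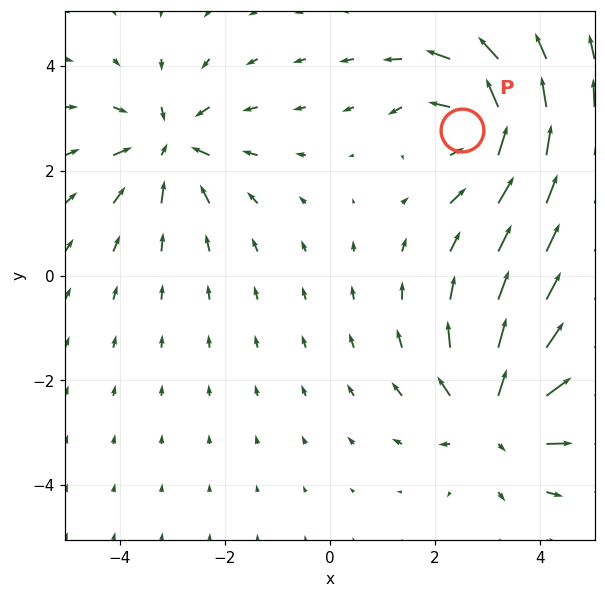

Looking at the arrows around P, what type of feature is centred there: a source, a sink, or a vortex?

vortex

At P (2.5, 2.8) the arrows circulate counterclockwise. Divergence ≈0, curl about +4 — near-zero divergence with nonzero curl is a vortex.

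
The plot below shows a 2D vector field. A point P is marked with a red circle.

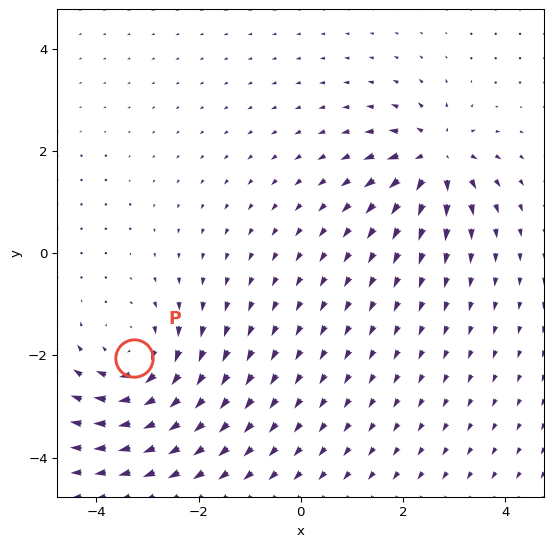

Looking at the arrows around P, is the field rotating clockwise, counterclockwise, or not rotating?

Near P at (-3.3, -2.0) the arrows circulate clockwise. The curl (z-component) there is about -5; negative curl means clockwise rotation.

clockwise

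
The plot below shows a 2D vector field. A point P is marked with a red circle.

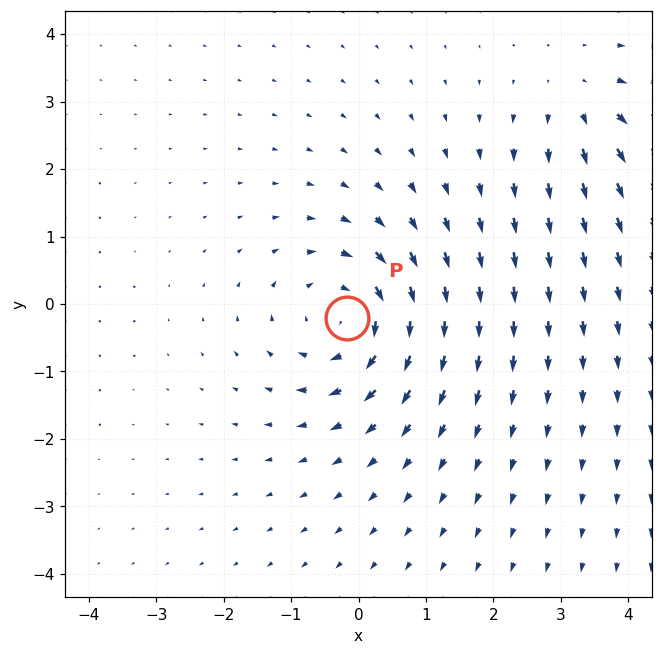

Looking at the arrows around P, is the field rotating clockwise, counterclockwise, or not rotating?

Near P at (-0.2, -0.2) the arrows circulate clockwise. The curl (z-component) there is about -5; negative curl means clockwise rotation.

clockwise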